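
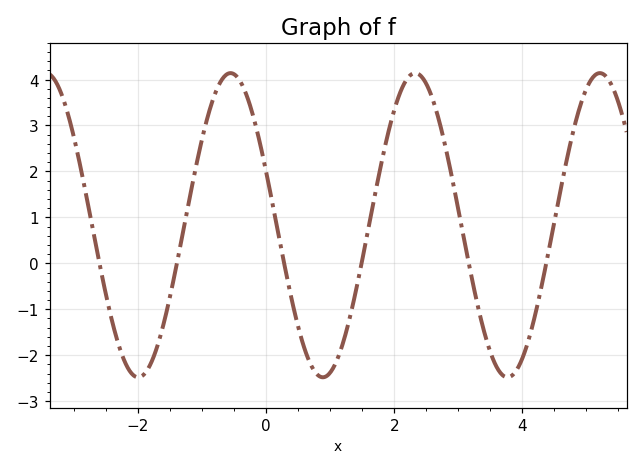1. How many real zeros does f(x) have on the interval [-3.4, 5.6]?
6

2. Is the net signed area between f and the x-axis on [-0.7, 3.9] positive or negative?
positive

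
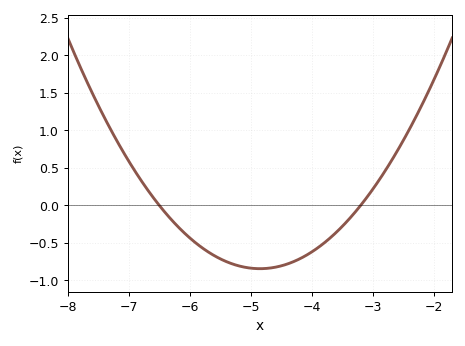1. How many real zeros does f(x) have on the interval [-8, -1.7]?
2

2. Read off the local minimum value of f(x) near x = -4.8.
-0.85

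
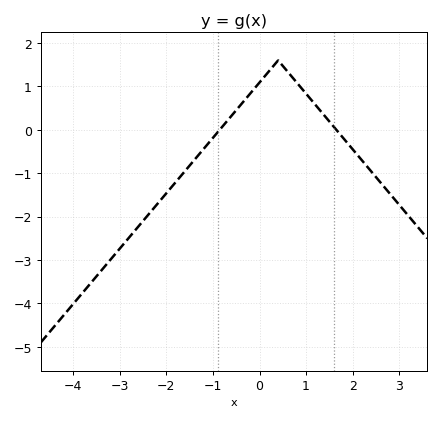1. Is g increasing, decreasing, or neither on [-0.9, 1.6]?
neither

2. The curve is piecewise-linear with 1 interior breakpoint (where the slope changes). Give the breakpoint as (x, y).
(0.4, 1.6)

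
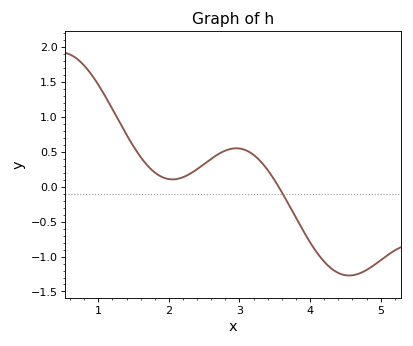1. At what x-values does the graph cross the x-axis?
3.6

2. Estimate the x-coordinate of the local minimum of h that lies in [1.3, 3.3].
2.1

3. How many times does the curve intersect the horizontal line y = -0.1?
1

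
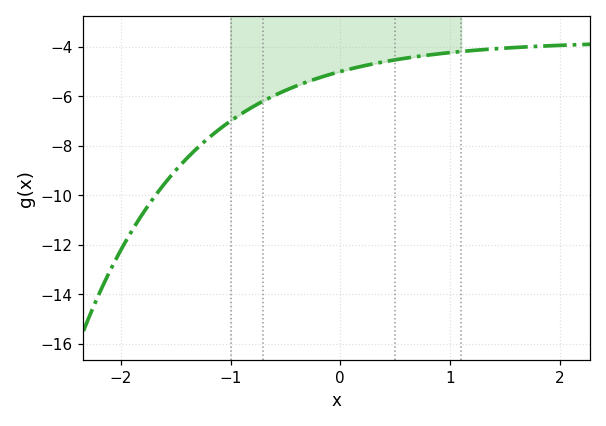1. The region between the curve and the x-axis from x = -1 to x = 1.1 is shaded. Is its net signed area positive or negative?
negative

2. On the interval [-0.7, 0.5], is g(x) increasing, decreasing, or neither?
increasing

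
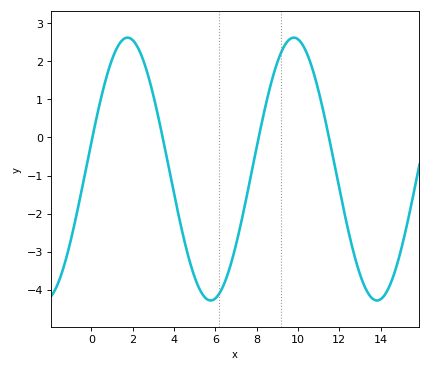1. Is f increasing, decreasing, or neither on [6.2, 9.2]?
increasing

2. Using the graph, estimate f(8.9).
1.8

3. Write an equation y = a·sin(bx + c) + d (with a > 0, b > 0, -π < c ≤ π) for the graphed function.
y = 3.45sin(0.78x + 0.21) - 0.83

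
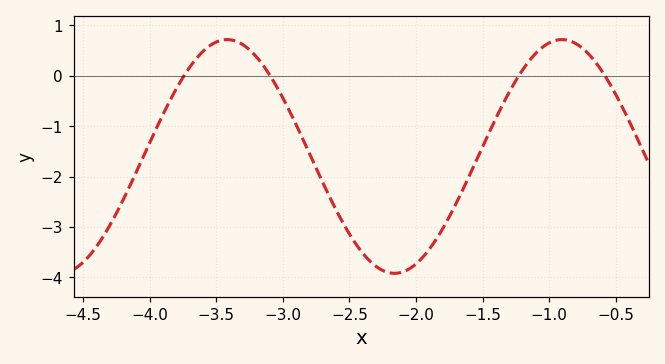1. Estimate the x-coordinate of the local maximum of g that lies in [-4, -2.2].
-3.4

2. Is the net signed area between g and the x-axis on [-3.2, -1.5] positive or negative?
negative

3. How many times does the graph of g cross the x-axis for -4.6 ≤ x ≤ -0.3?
4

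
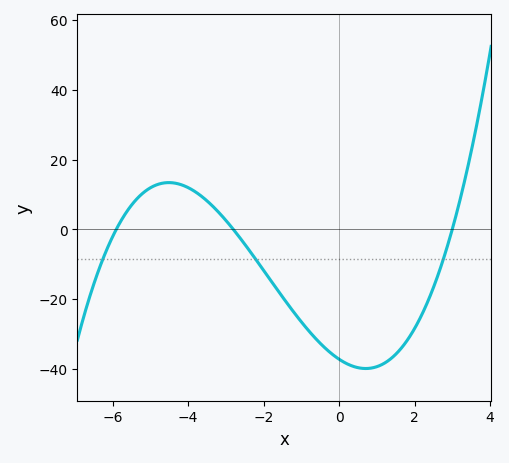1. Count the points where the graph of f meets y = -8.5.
3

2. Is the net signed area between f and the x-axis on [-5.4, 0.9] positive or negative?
negative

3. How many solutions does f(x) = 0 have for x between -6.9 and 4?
3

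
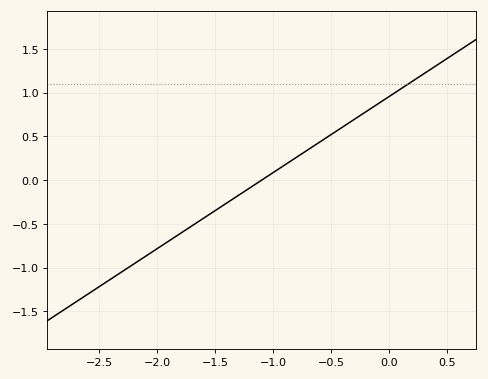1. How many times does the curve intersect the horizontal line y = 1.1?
1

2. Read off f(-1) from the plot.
0.087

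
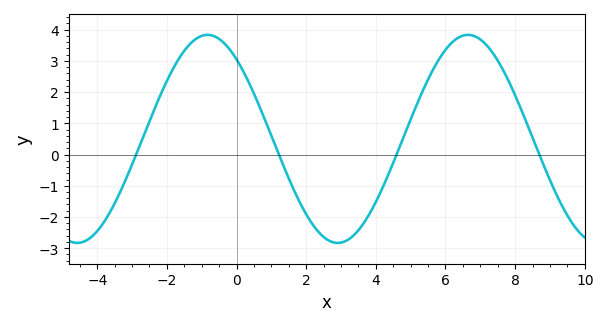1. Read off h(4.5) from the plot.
-0.264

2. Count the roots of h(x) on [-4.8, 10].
4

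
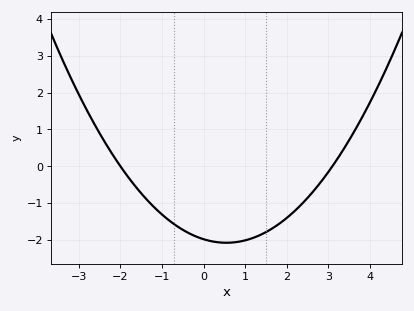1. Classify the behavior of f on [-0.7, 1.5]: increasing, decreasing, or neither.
neither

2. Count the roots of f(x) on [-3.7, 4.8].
2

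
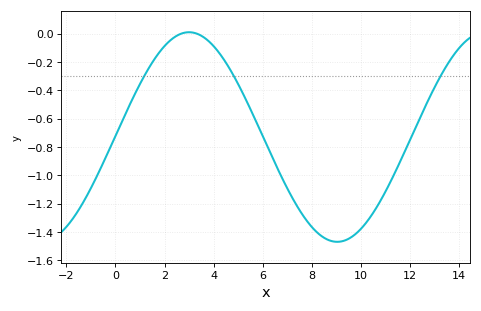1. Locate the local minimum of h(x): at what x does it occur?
9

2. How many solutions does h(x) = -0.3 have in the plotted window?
3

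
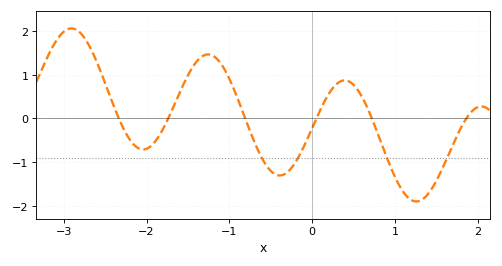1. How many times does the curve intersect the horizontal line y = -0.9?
4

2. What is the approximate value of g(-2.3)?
-0.144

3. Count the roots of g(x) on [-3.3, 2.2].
6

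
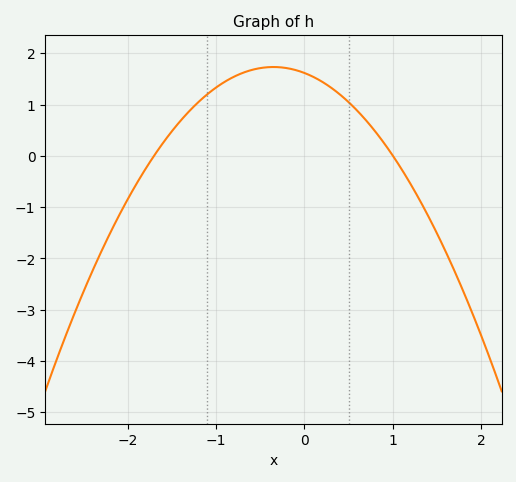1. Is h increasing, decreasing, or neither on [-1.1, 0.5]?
neither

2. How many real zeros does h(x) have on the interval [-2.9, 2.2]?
2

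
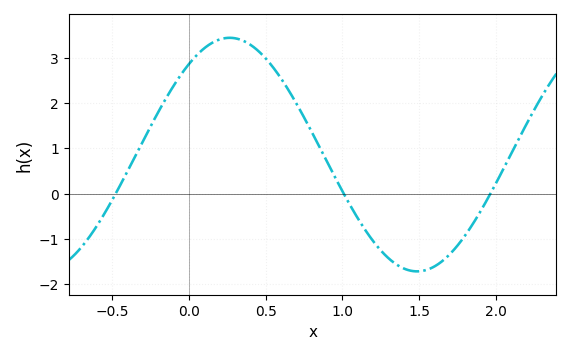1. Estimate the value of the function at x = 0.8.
1.4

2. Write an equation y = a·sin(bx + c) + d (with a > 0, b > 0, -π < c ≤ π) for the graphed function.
y = 2.58sin(2.6x + 0.89) + 0.86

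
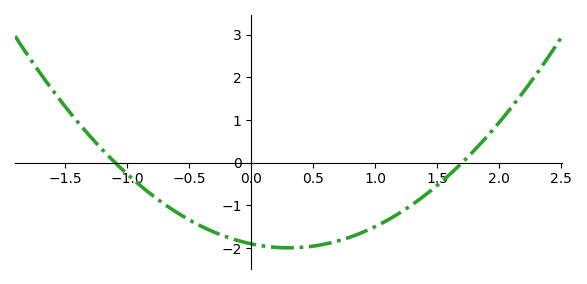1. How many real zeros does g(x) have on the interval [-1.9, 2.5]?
2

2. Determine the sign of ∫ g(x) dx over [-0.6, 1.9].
negative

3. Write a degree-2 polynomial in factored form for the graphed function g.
y = 1.02(x + 1.1)(x - 1.7)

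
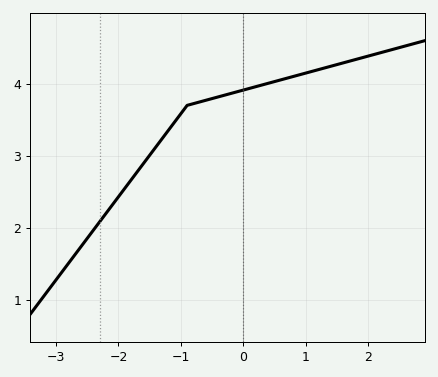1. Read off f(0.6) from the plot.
4.05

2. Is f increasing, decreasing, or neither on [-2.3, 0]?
increasing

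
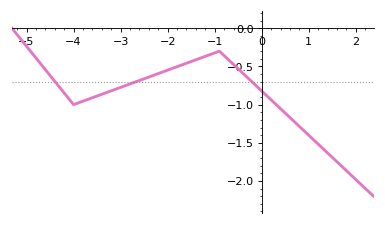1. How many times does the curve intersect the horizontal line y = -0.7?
3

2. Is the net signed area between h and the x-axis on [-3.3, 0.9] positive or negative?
negative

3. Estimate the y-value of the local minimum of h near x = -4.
-1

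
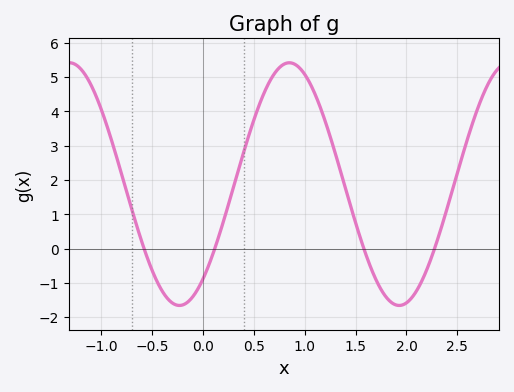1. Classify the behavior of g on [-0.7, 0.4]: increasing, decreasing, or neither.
neither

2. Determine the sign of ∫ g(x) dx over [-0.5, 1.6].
positive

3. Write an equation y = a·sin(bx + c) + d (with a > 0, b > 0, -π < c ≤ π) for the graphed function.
y = 3.54sin(2.9x - 0.9) + 1.88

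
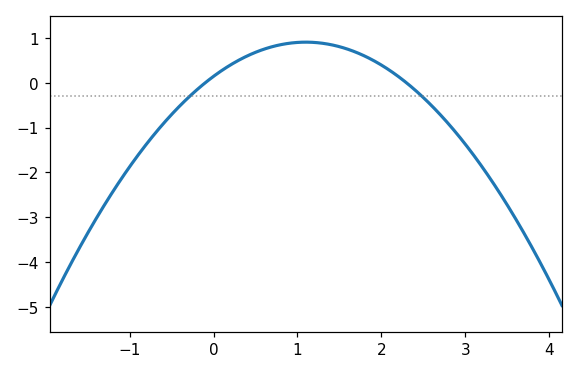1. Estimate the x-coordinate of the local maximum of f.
1.1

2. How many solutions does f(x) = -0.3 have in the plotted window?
2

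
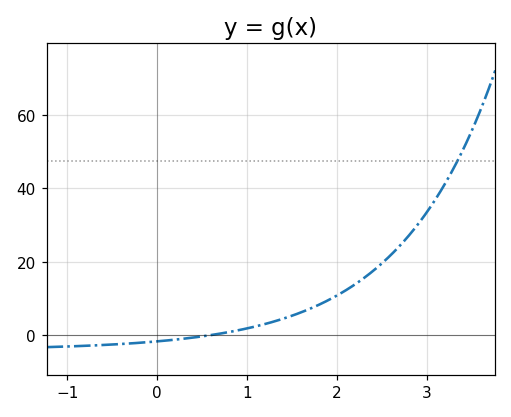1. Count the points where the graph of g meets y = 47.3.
1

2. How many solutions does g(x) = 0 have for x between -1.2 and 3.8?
1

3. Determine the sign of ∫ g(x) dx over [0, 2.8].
positive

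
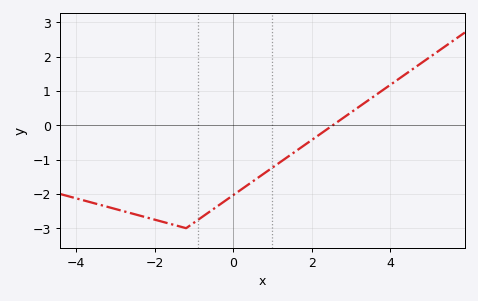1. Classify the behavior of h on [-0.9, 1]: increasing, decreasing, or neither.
increasing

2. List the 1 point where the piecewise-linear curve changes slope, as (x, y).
(-1.2, -3)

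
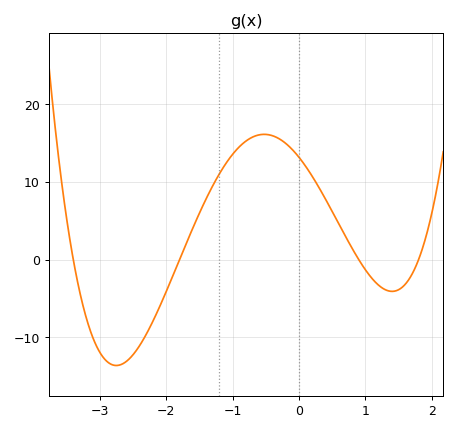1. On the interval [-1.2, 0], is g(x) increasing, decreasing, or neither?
neither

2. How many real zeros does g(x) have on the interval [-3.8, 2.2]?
4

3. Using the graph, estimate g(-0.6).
16.1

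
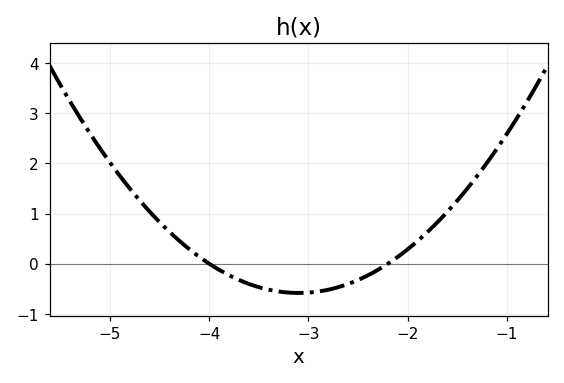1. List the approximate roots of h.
-4, -2.2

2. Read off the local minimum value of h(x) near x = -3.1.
-0.6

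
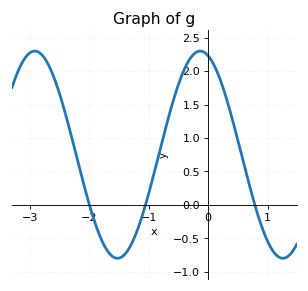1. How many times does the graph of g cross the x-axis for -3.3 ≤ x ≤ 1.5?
3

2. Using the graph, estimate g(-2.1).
0.34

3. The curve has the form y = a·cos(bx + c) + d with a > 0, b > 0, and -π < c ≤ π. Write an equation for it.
y = 1.55cos(2.26x + 0.302) + 0.75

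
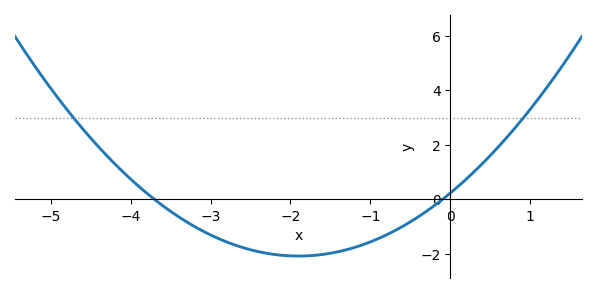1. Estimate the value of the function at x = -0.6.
-0.992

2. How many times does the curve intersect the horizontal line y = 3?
2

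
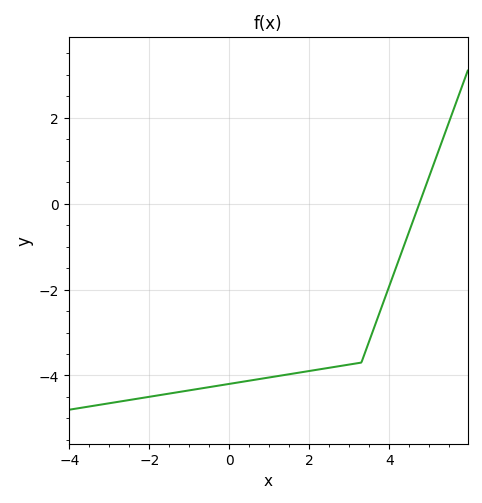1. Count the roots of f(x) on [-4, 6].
1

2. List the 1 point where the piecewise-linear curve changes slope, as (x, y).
(3.3, -3.7)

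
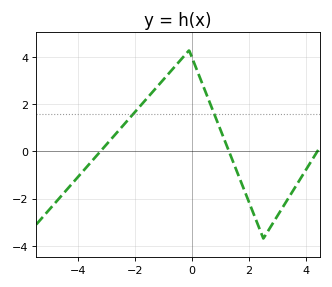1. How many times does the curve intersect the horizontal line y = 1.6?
2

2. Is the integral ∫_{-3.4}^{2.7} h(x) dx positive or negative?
positive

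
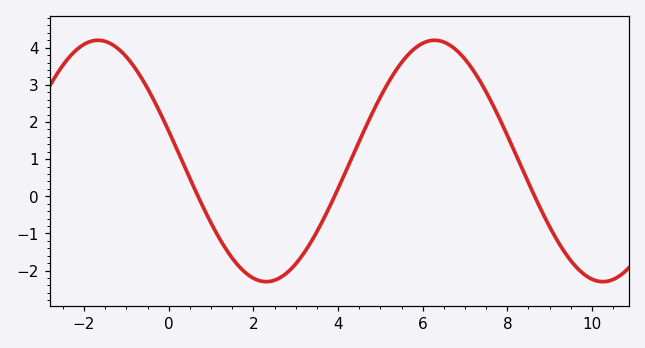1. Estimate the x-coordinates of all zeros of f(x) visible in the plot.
0.6, 4, 8.6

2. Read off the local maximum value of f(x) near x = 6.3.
4.2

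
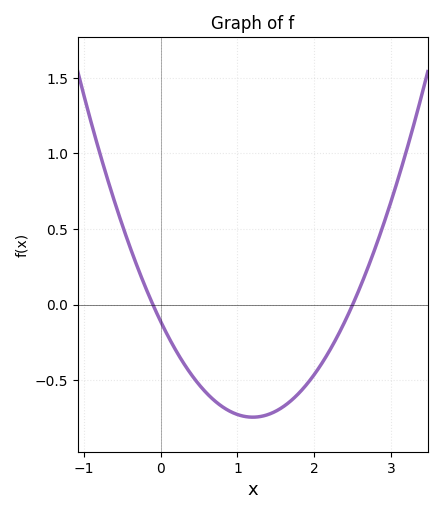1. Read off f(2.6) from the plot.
0.119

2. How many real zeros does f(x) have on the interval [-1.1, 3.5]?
2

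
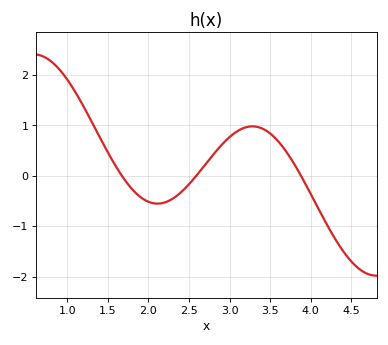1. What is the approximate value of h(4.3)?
-1.3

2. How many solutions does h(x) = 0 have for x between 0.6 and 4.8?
3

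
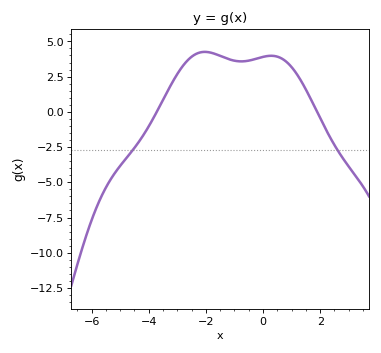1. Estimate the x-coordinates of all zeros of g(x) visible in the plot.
-3.72, 1.89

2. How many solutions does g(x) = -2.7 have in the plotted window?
2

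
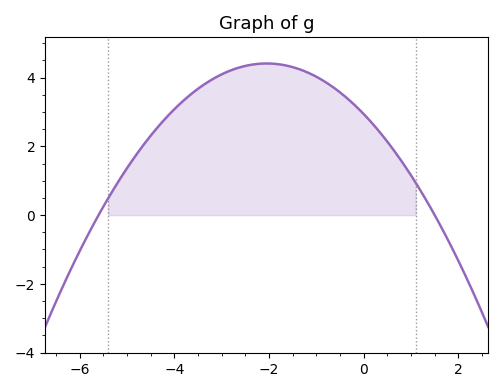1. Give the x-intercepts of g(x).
-5.6, 1.6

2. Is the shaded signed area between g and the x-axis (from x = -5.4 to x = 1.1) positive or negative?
positive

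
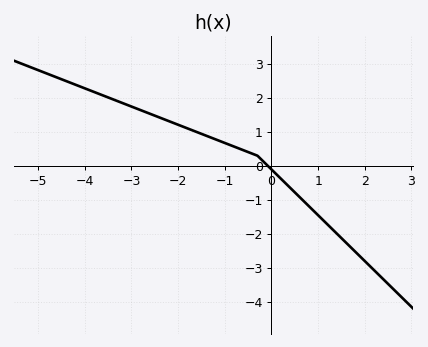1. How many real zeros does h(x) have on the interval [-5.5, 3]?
1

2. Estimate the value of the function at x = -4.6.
2.6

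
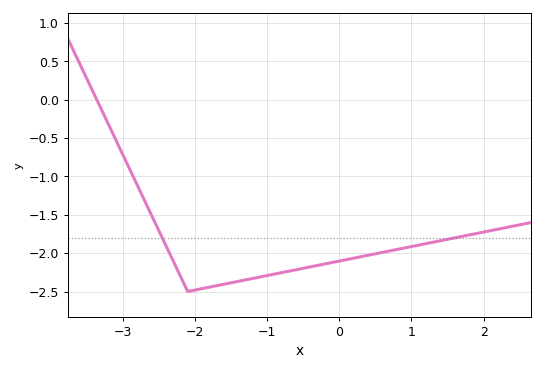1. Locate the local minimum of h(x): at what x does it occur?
-2.1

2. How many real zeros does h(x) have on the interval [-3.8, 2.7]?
1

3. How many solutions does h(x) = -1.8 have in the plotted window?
2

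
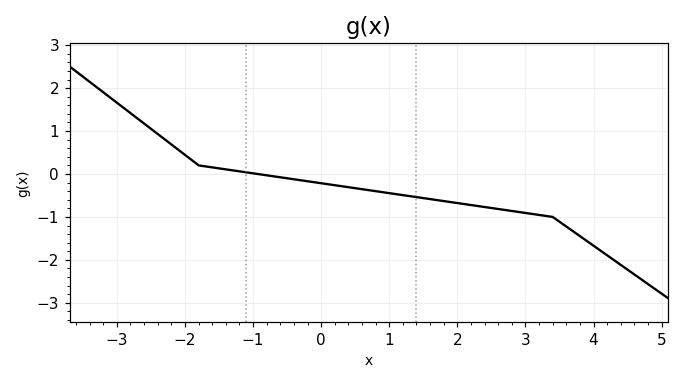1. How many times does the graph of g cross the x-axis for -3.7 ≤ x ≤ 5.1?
1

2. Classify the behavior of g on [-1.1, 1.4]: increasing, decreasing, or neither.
decreasing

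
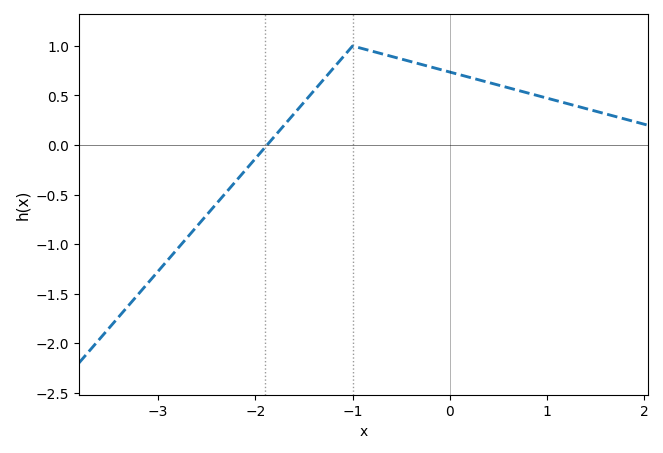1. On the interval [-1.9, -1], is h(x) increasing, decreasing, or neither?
increasing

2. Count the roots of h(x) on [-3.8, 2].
1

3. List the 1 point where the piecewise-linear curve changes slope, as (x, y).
(-1, 1)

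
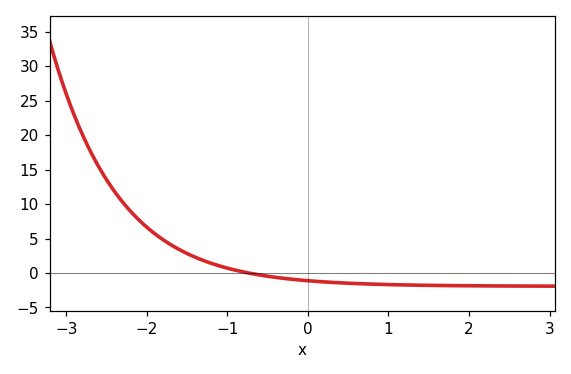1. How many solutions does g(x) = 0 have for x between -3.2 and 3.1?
1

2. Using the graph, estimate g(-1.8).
4.85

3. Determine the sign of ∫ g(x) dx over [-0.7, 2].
negative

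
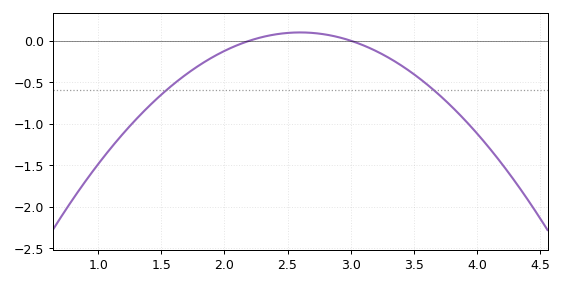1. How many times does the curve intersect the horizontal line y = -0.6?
2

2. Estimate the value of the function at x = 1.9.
-0.205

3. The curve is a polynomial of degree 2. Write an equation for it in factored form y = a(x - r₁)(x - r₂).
y = -0.62(x - 2.2)(x - 3)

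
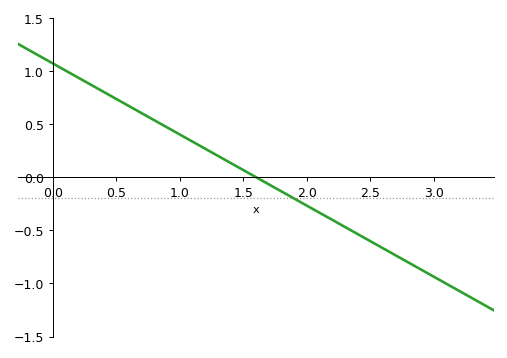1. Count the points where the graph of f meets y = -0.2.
1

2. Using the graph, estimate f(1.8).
-0.134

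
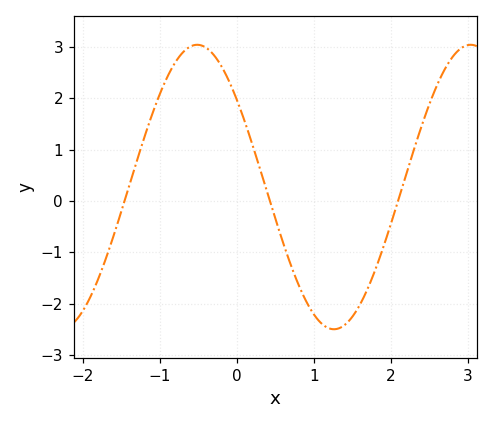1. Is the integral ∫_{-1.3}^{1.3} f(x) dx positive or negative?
positive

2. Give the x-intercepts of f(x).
-1.5, 0.4, 2.1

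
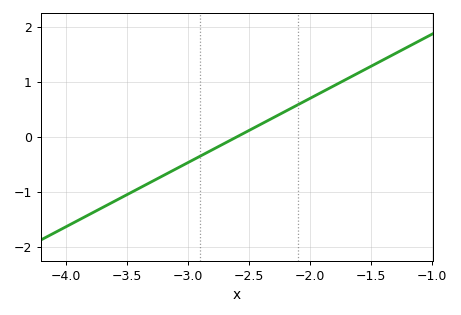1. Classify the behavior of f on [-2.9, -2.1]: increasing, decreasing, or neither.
increasing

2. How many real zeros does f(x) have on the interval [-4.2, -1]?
1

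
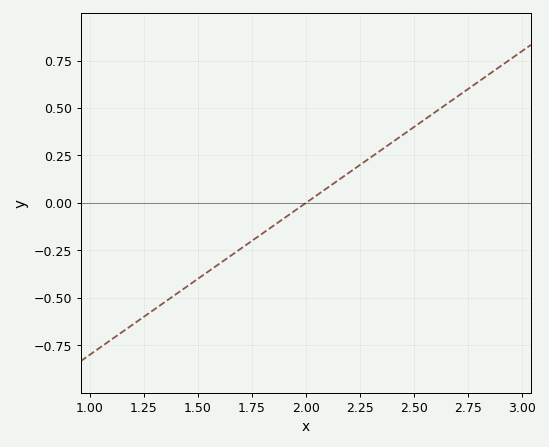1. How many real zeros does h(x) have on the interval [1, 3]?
1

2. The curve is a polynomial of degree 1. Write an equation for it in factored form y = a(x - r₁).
y = 0.8(x - 2)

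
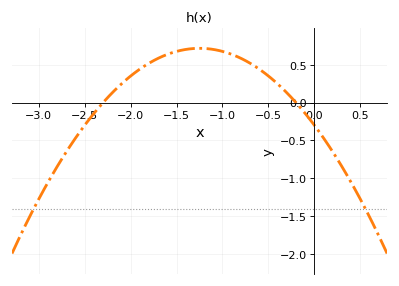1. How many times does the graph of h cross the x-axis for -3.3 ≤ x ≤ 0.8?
2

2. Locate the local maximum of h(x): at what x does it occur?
-1.2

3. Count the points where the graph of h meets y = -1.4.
2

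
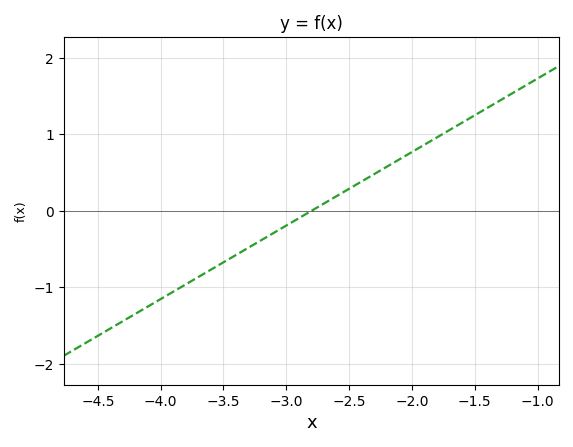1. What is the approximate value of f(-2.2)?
0.6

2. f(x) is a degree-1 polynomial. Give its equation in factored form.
y = 0.96(x + 2.8)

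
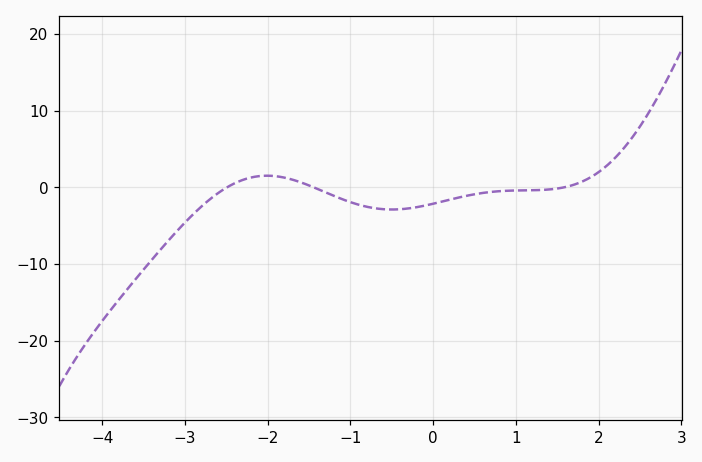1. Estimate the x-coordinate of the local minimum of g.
-0.496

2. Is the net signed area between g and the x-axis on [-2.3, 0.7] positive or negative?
negative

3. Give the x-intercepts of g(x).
-2.49, -1.45, 1.59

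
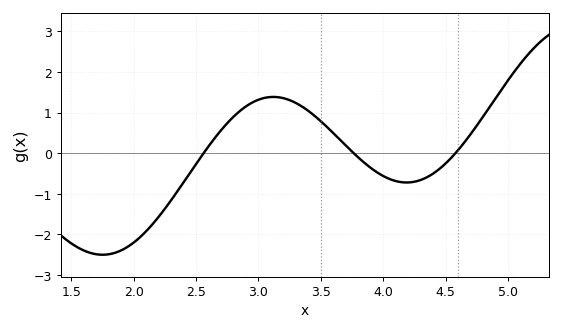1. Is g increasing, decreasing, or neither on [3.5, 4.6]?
neither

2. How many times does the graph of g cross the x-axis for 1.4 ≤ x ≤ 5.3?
3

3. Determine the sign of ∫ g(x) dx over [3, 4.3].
positive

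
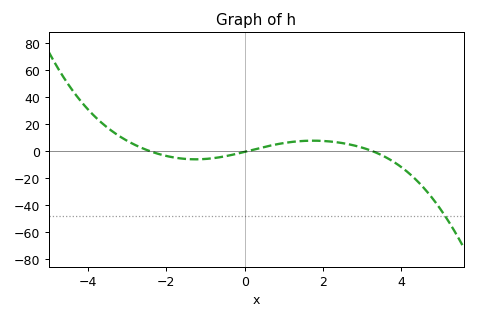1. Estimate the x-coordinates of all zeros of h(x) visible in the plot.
-2.4, 0, 3.2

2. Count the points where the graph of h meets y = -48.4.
1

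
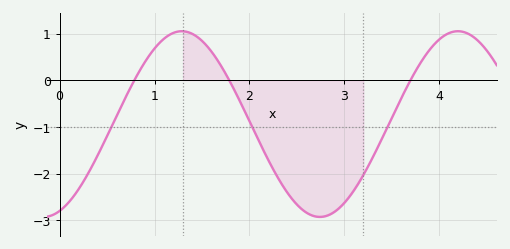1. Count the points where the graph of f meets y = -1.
3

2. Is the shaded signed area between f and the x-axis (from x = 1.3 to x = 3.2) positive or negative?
negative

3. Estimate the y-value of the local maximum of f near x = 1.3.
1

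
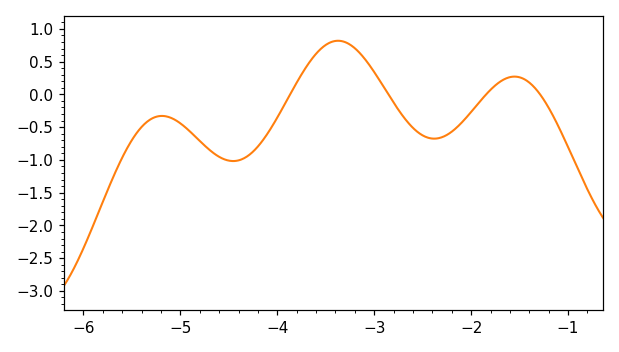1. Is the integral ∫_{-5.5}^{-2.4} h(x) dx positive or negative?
negative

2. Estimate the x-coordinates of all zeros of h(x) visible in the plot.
-3.9, -2.9, -1.8, -1.3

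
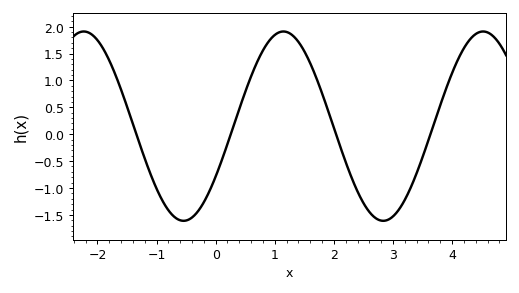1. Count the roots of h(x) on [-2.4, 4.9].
4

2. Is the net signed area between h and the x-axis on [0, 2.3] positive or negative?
positive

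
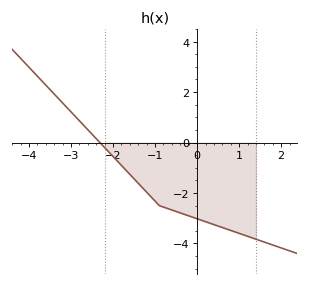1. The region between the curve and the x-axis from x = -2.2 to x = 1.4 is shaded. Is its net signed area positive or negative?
negative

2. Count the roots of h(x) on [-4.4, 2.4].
1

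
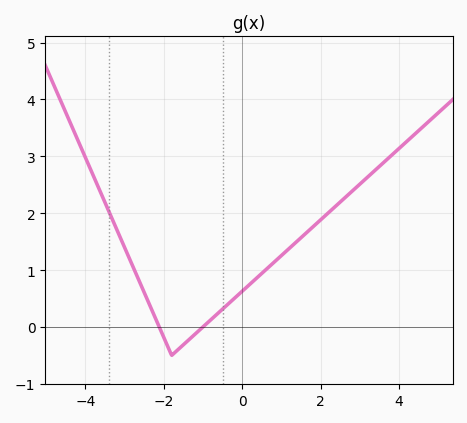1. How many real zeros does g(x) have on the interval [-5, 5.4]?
2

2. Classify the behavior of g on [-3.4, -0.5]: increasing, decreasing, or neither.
neither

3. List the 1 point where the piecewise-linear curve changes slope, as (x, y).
(-1.8, -0.5)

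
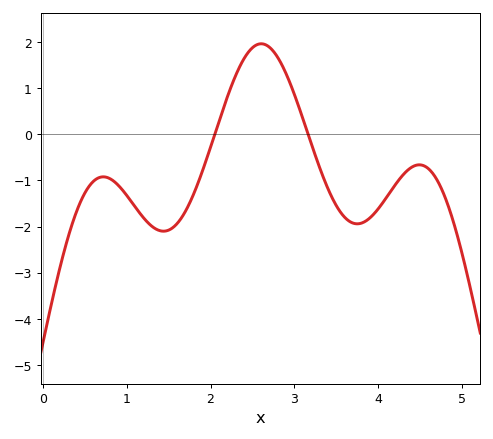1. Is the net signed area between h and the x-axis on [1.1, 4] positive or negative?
negative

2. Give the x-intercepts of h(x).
2.05, 3.16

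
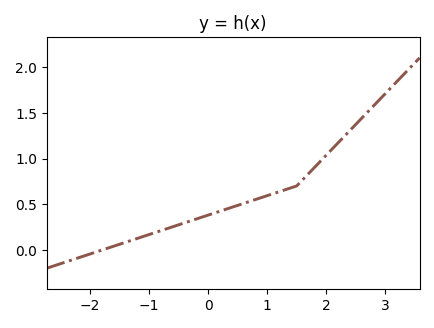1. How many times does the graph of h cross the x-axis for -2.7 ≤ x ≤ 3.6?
1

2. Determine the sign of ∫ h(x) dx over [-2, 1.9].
positive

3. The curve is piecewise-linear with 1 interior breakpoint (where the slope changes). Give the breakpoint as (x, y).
(1.5, 0.7)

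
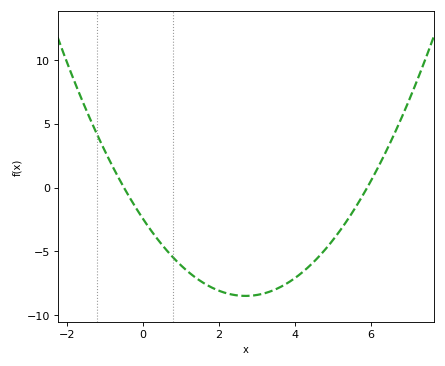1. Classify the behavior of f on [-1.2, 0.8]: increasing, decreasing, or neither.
decreasing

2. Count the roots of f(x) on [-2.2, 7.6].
2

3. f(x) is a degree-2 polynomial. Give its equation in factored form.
y = 0.83(x + 0.5)(x - 5.9)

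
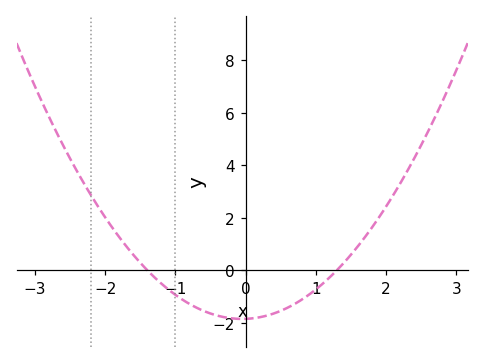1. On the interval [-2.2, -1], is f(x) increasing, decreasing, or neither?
decreasing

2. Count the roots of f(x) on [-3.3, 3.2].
2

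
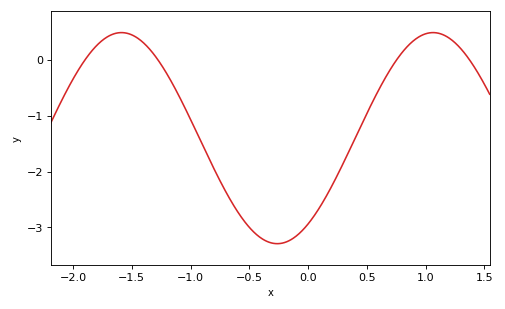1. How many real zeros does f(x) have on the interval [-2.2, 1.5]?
4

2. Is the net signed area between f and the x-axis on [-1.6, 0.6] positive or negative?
negative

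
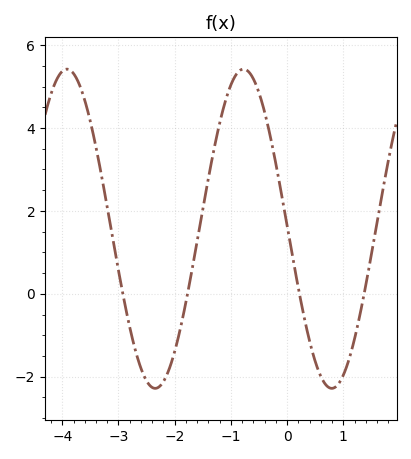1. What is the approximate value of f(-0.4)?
4.38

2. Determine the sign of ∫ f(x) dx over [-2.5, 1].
positive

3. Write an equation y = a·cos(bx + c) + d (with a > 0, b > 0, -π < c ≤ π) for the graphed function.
y = 3.85cos(2x + 1.55) + 1.57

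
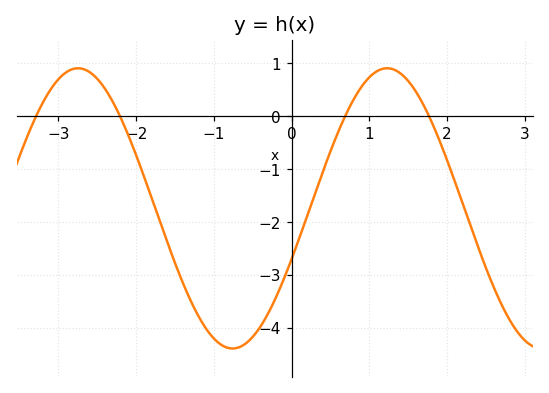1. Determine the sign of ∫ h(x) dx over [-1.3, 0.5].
negative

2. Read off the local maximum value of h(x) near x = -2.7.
0.91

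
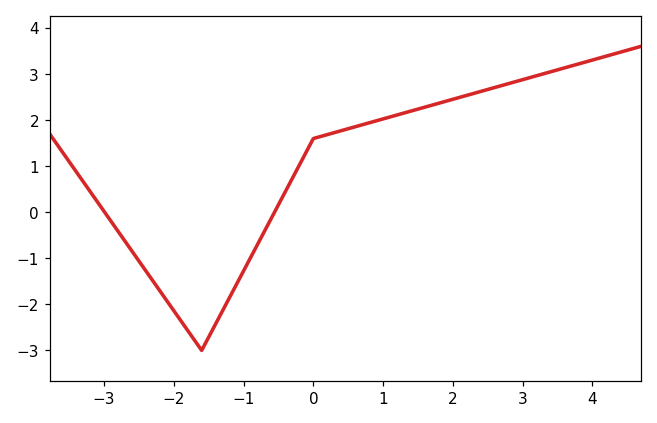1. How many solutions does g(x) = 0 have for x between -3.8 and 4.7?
2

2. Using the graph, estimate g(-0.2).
1.02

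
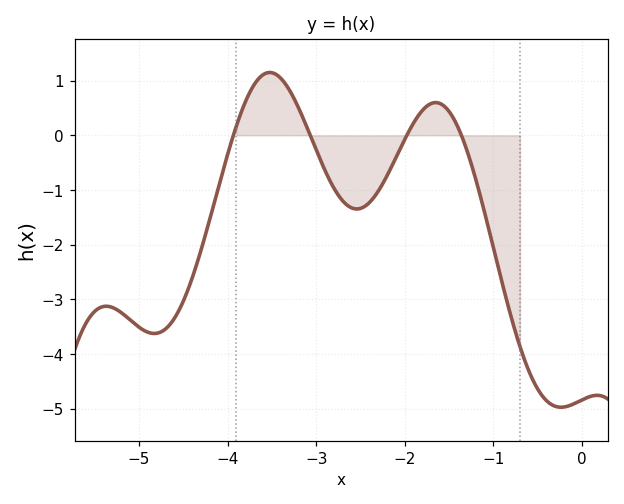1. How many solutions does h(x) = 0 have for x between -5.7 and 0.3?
4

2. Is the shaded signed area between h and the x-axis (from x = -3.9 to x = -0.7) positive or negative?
negative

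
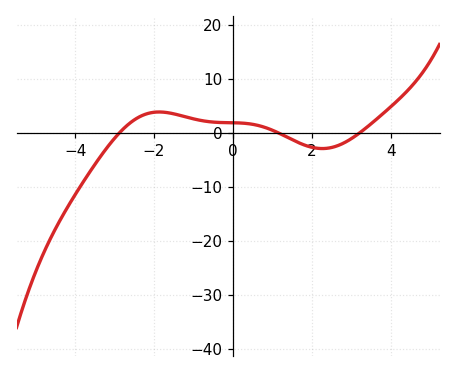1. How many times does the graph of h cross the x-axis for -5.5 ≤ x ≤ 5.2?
3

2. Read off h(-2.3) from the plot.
3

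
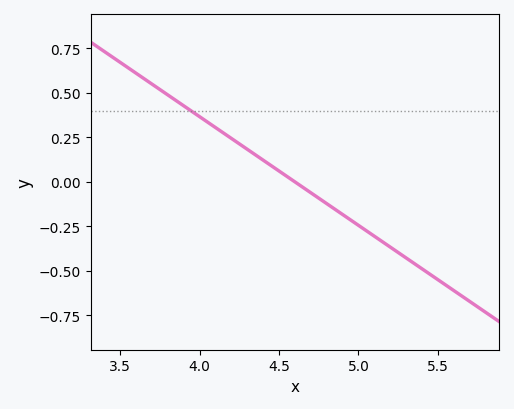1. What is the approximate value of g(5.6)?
-0.62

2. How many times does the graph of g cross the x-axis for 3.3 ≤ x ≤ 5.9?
1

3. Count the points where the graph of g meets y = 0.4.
1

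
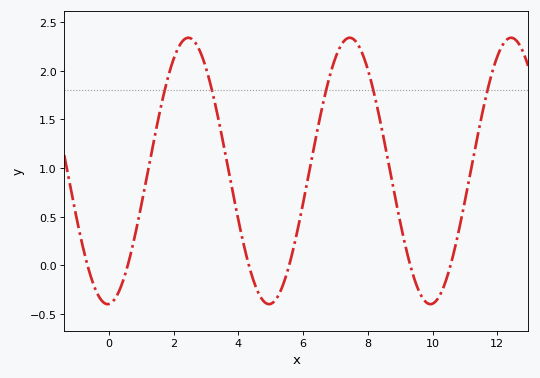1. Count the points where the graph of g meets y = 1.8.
5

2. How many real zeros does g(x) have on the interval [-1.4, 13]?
6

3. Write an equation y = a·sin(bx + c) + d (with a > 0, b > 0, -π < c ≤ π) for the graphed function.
y = 1.37sin(1.26x - 1.52) + 0.97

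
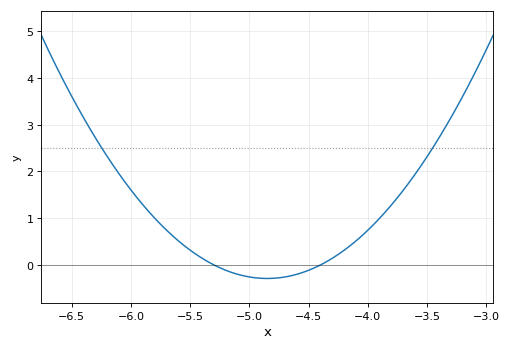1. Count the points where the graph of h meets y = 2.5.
2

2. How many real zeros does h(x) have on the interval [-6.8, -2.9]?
2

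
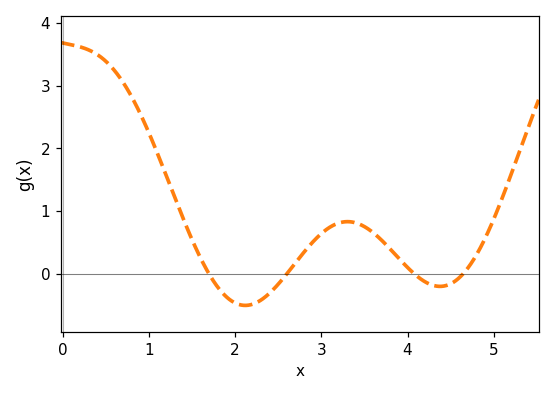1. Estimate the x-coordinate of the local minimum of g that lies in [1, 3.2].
2.12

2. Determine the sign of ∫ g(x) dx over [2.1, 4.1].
positive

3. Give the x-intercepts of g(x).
1.7, 2.6, 4.08, 4.65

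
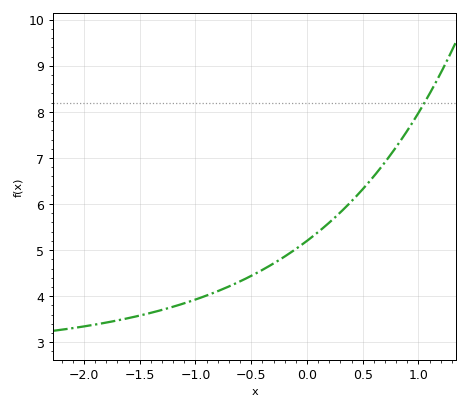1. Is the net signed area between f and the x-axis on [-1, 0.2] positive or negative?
positive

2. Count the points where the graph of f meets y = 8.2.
1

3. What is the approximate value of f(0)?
5.2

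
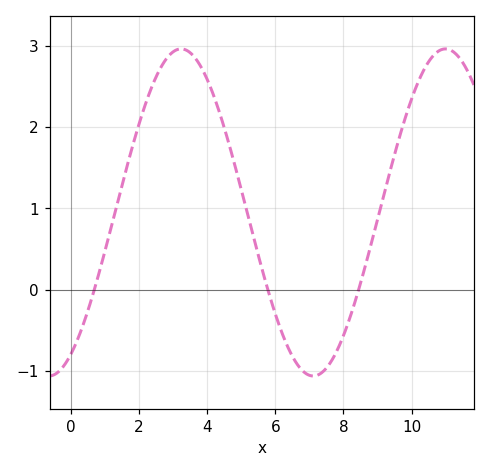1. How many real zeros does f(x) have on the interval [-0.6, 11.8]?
3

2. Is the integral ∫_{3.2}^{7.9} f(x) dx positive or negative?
positive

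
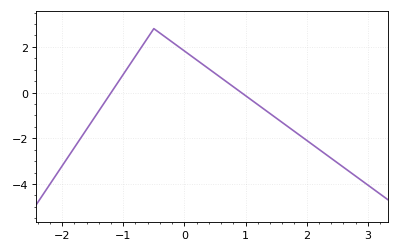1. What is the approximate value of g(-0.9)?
1.2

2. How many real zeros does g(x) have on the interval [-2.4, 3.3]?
2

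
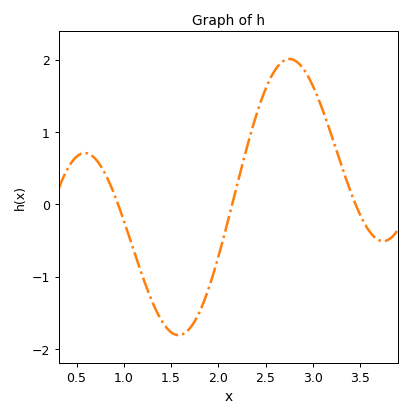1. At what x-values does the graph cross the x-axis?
0.95, 2.15, 3.45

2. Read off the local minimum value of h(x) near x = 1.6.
-1.8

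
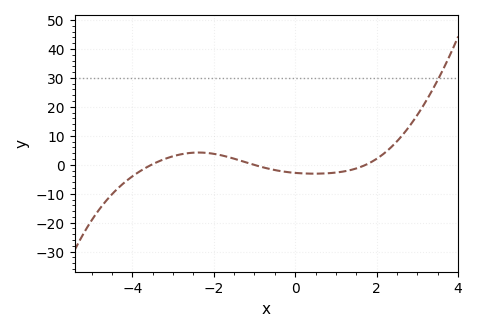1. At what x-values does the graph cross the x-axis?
-3.53, -1.02, 1.74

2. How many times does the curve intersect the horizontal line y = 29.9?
1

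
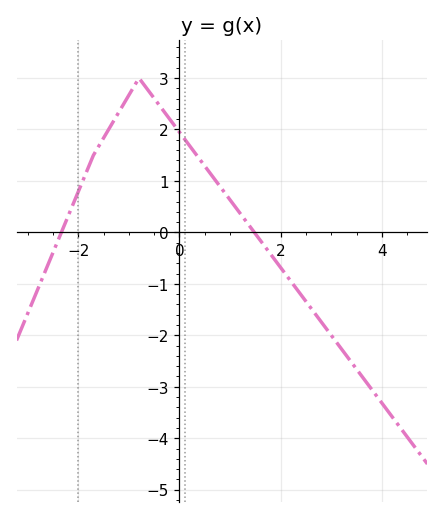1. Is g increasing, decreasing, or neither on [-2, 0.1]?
neither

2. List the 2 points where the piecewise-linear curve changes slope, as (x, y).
(-1.7, 1.5); (-0.8, 3)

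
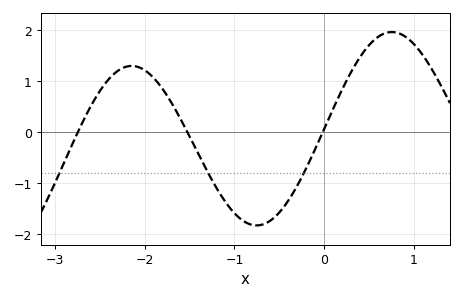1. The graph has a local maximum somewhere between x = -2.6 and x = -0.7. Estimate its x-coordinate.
-2.1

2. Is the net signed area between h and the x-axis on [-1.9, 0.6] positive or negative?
negative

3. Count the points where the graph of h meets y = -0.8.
3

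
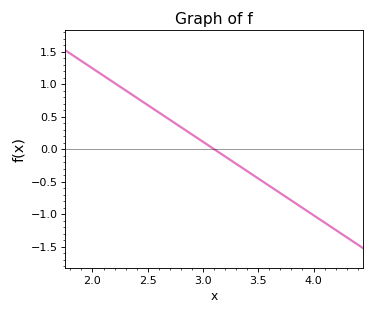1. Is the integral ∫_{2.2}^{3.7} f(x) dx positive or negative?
positive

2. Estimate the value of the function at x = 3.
0.113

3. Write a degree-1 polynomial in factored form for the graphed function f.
y = -1.13(x - 3.1)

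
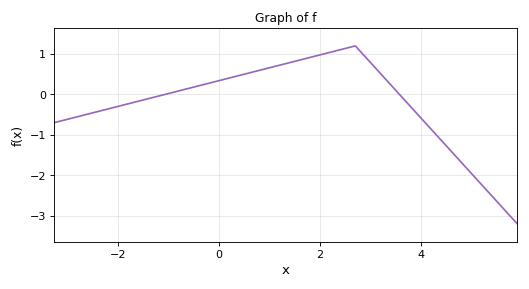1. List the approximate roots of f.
-1, 3.6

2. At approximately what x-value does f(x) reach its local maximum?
2.8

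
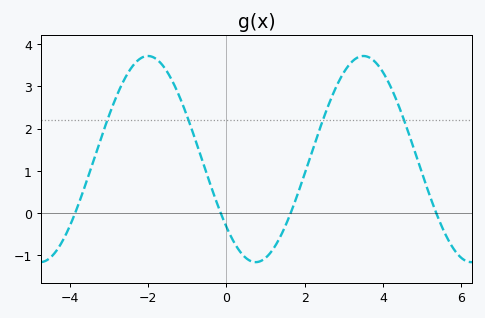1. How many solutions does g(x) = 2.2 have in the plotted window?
4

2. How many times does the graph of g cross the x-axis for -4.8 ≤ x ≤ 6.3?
4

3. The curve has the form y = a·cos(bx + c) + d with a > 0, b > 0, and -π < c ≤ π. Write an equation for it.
y = 2.44cos(1.1x + 2.3) + 1.28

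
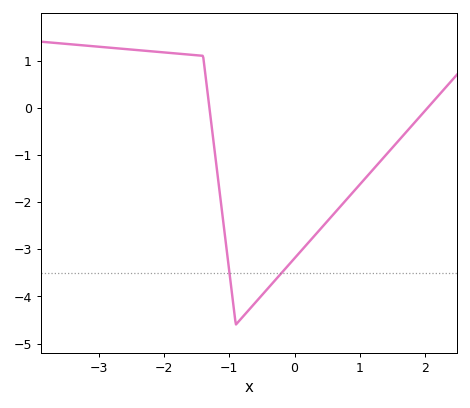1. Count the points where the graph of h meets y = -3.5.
2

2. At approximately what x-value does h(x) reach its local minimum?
-0.9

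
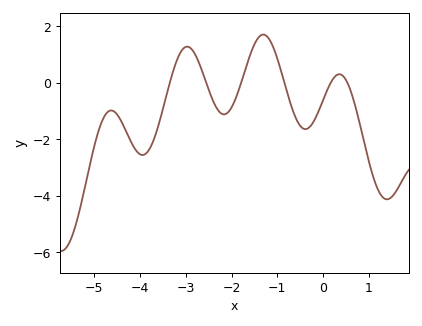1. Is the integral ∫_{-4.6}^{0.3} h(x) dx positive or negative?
negative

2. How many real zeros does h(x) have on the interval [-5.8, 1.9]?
6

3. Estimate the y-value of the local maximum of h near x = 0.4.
0.302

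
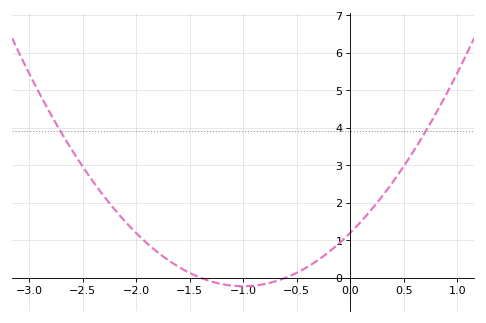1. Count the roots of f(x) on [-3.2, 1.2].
2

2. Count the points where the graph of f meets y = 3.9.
2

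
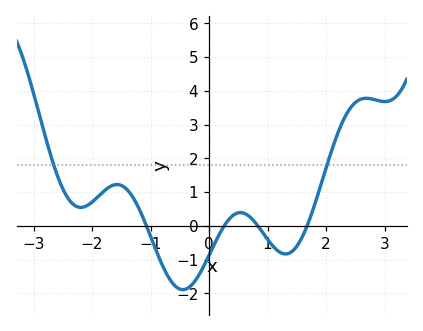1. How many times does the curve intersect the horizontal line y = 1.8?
2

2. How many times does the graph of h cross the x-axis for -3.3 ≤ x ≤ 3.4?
4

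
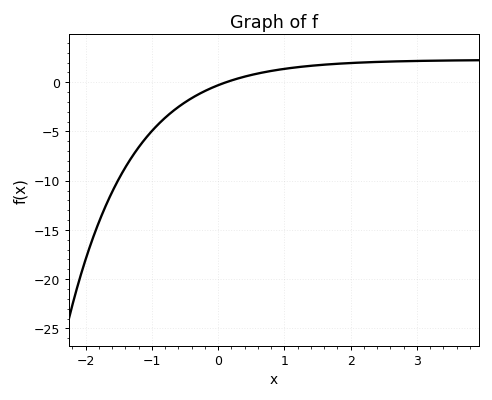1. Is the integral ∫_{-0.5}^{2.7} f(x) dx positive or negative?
positive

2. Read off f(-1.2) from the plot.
-6.5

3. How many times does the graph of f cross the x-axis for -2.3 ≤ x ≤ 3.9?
1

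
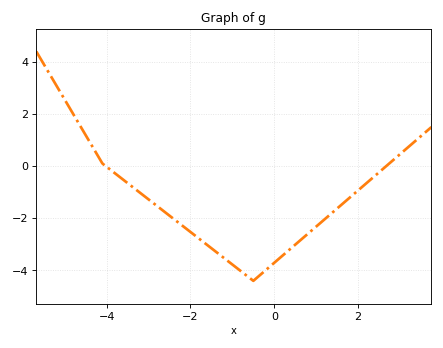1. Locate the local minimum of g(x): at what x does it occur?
-0.502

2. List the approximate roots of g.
-4.02, 2.67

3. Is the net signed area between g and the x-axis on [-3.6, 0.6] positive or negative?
negative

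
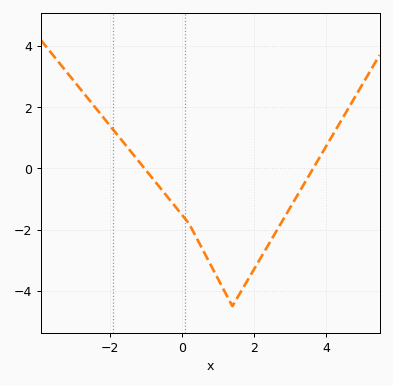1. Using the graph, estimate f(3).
-1.2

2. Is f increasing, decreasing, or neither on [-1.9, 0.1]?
decreasing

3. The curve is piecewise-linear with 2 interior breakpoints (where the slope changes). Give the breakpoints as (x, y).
(0.2, -1.8); (1.4, -4.5)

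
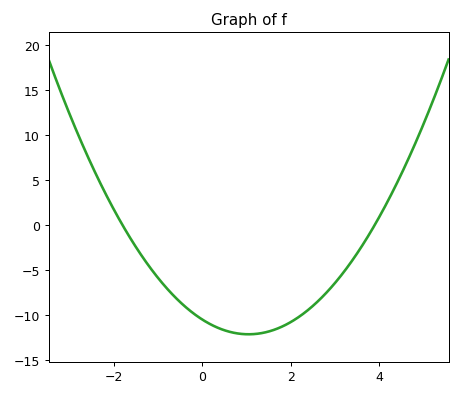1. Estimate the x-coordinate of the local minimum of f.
1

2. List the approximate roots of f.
-1.8, 4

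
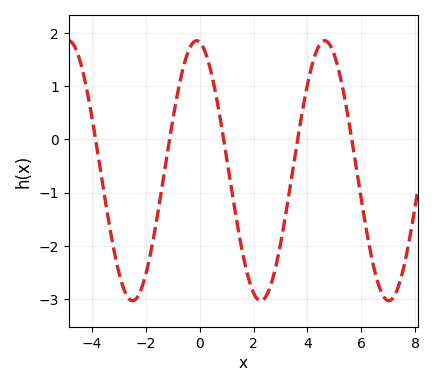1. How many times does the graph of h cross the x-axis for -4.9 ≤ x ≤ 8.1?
5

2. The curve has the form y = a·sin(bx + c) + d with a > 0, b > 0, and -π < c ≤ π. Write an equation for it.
y = 2.44sin(1.32x + 1.72) - 0.59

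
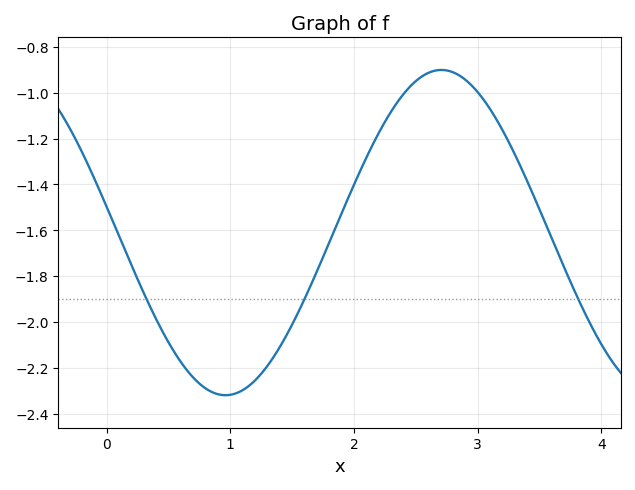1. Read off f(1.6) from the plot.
-1.9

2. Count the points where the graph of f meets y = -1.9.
3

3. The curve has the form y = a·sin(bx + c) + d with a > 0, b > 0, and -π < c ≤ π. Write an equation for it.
y = 0.71sin(1.8x + 3) - 1.61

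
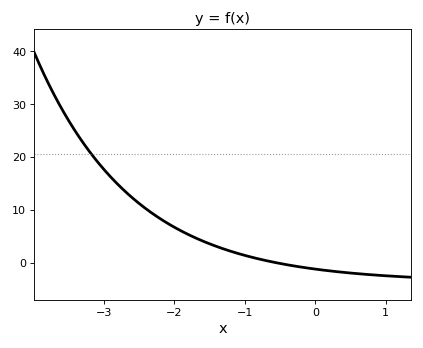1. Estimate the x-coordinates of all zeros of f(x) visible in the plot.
-0.548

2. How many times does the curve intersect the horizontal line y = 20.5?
1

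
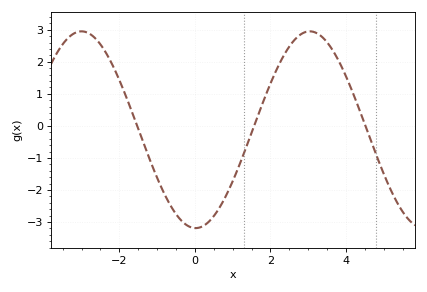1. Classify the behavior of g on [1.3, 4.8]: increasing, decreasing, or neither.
neither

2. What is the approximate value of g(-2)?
1.43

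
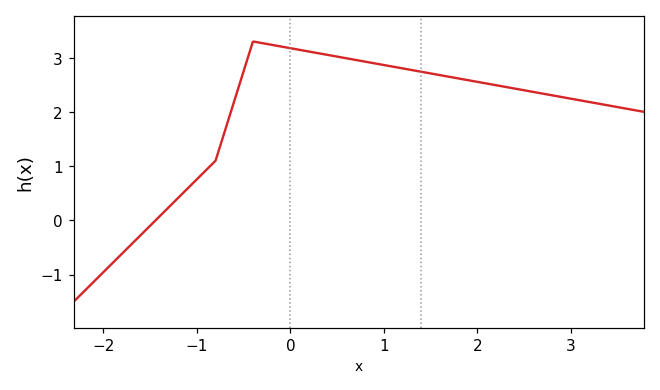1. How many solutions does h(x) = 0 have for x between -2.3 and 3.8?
1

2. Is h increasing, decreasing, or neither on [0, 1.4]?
decreasing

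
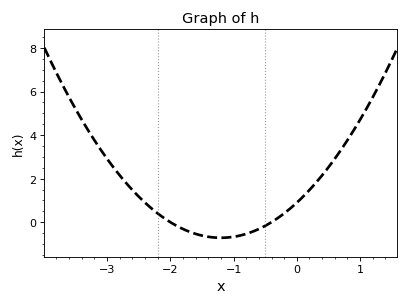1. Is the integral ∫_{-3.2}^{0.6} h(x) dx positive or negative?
positive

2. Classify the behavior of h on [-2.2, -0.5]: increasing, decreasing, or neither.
neither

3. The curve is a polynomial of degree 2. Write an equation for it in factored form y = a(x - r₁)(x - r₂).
y = 1.12(x + 2)(x + 0.4)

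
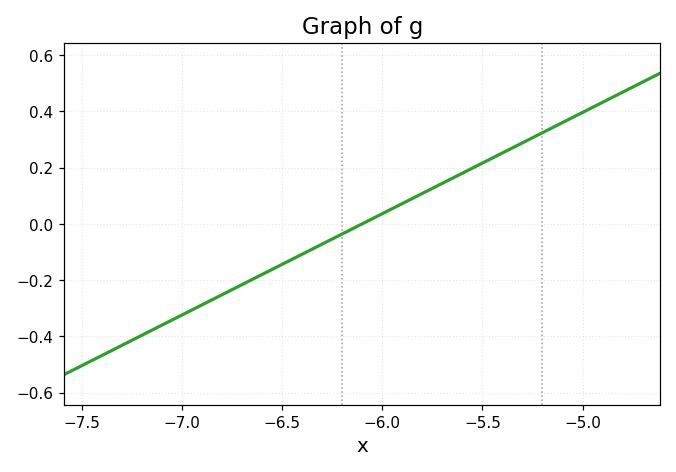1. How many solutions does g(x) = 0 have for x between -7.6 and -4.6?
1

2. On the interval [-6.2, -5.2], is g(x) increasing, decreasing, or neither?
increasing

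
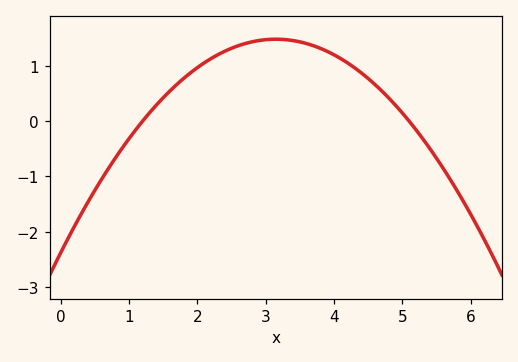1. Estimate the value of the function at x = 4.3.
0.967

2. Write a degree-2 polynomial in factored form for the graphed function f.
y = -0.39(x - 1.2)(x - 5.1)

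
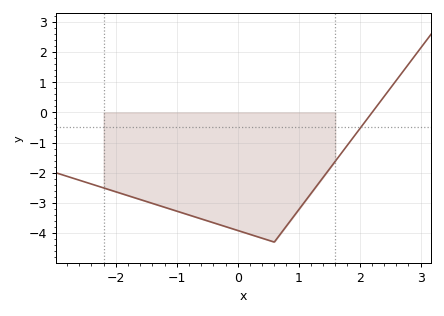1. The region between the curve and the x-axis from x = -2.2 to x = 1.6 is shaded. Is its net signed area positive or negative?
negative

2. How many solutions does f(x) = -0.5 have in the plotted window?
1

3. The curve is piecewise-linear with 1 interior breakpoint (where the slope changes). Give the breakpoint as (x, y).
(0.6, -4.3)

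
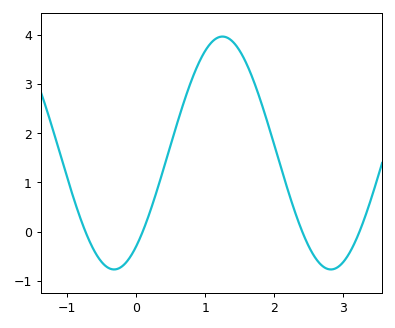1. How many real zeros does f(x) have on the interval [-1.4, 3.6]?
4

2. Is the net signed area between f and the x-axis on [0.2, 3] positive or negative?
positive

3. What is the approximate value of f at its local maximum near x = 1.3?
3.97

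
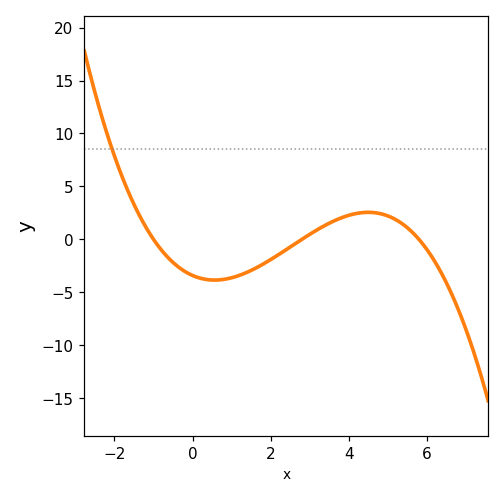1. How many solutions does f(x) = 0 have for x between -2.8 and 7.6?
3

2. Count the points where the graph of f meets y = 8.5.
1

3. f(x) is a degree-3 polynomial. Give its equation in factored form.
y = -0.21(x + 1)(x - 2.8)(x - 5.8)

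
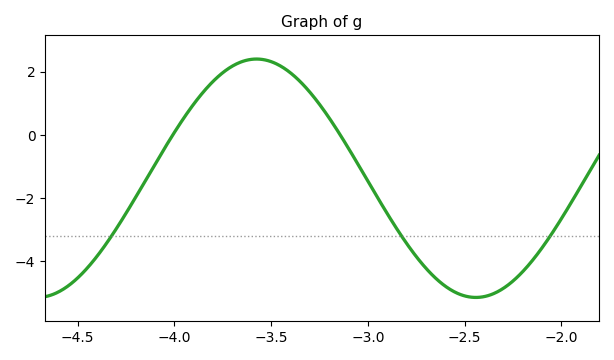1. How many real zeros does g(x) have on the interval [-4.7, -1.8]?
2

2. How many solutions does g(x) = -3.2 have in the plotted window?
3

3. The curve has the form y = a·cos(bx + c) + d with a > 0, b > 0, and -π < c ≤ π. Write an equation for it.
y = 3.77cos(2.77x - 2.66) - 1.37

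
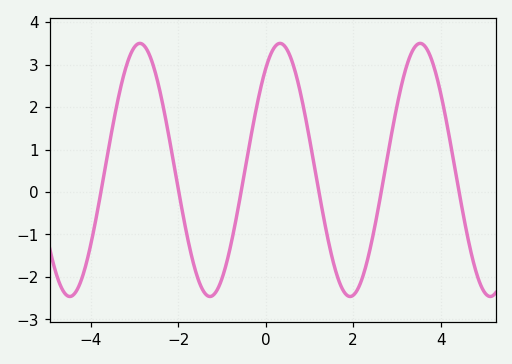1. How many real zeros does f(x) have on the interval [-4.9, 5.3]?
6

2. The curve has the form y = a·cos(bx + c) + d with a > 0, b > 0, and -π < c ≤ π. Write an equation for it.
y = 2.98cos(2x - 0.64) + 0.52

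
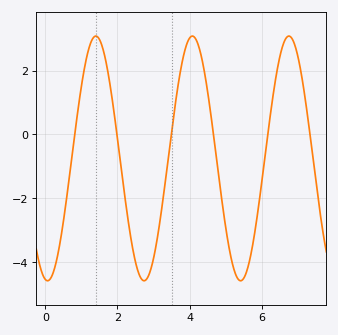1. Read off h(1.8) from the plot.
1.6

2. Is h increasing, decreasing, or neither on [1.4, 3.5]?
neither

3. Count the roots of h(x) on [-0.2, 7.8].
6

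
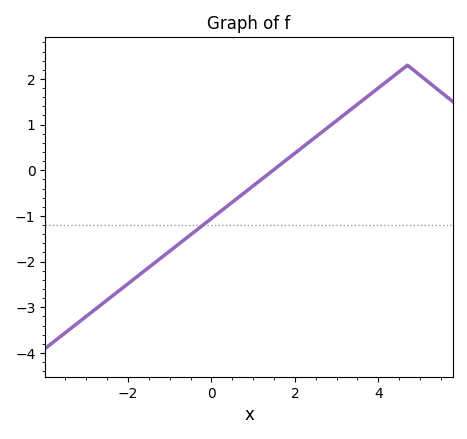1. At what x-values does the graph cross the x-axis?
1.4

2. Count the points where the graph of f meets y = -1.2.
1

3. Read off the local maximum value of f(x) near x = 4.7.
2.3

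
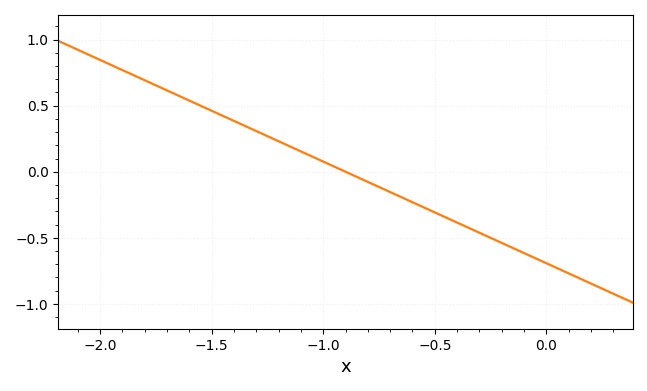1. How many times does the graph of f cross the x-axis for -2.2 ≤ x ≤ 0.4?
1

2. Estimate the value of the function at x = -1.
0.1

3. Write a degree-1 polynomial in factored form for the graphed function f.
y = -0.77(x + 0.9)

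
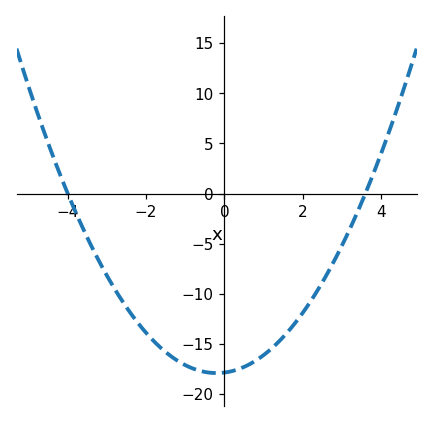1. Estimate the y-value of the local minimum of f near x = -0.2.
-18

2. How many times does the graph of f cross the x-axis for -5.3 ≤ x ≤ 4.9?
2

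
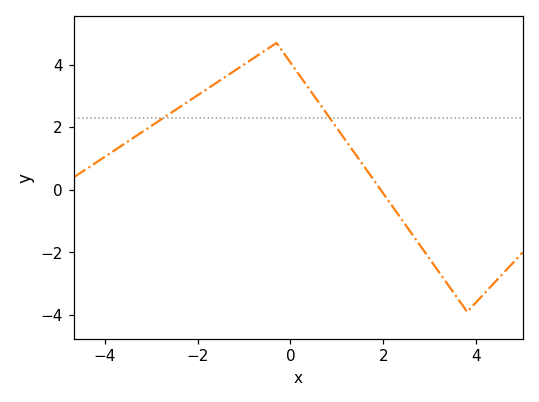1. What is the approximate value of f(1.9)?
0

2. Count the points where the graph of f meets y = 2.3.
2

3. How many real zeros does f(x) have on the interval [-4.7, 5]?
1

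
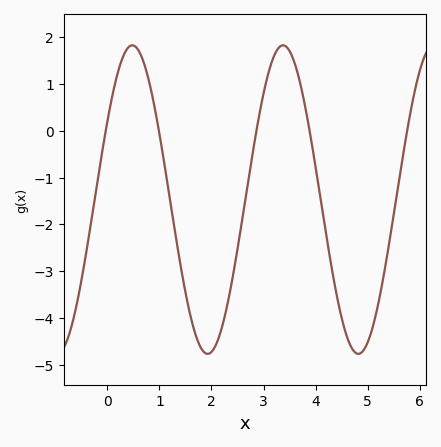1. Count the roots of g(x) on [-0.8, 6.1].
5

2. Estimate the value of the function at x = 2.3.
-3.7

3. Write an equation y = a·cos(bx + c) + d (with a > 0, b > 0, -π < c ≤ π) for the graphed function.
y = 3.29cos(2.2x - 1) - 1.47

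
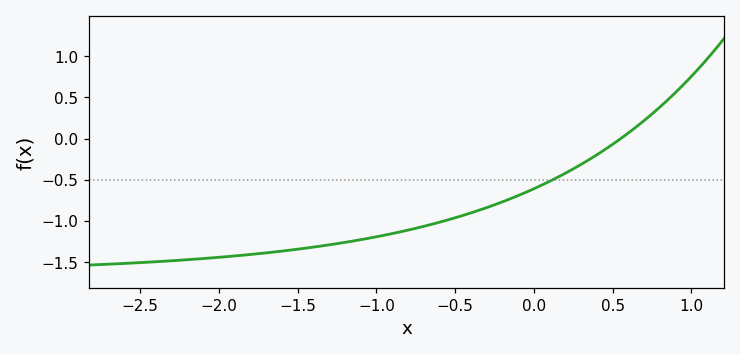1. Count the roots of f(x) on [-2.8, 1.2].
1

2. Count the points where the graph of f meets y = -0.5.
1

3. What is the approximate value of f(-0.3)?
-0.84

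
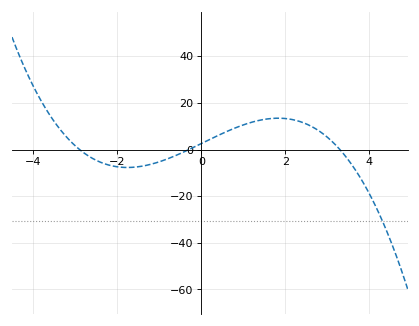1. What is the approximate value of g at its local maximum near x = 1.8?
14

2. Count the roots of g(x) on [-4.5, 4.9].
3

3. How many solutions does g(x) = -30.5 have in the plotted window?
1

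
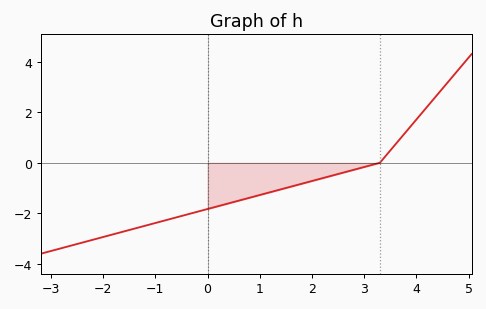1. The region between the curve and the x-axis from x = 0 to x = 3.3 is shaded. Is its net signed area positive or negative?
negative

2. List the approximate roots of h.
3.2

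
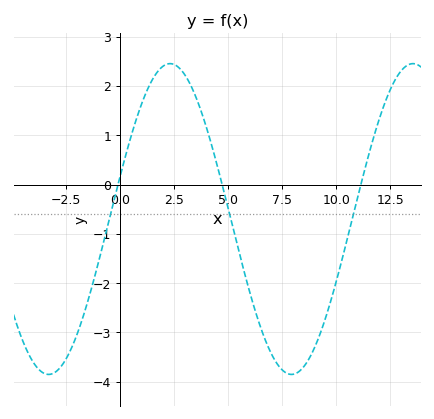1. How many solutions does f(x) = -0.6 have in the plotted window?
3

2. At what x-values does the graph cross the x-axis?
-0.083, 4.73, 11.1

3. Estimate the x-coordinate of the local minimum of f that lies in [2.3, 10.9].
7.94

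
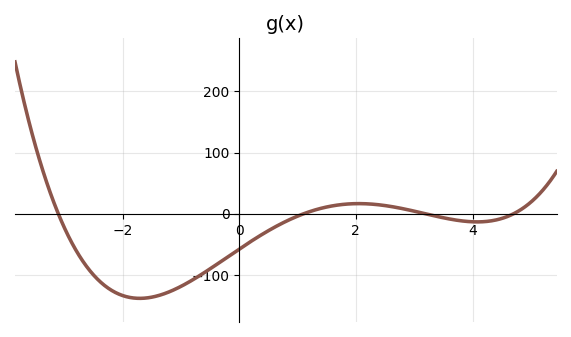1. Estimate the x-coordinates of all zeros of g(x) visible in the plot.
-3.1, 1.1, 3.2, 4.7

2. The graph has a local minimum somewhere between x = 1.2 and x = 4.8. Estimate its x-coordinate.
4.08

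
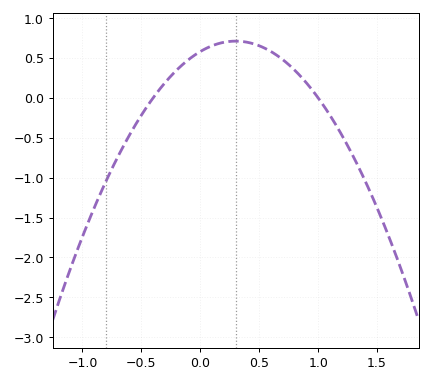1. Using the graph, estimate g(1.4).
-1.04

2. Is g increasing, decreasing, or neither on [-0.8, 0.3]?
increasing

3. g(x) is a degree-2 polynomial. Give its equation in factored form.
y = -1.45(x + 0.4)(x - 1)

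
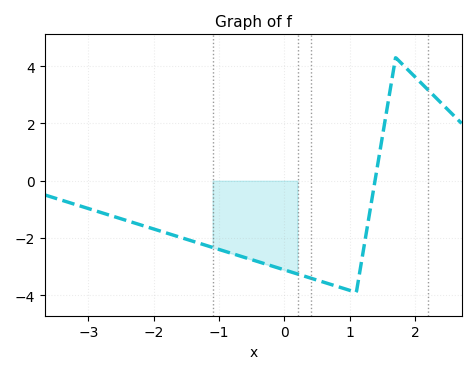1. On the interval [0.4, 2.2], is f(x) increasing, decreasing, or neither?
neither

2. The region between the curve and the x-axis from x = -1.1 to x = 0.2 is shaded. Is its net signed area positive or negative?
negative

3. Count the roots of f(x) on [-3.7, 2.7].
1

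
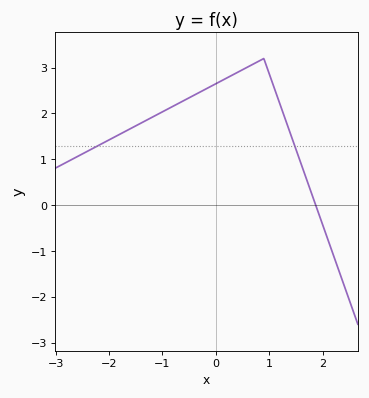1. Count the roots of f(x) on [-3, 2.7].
1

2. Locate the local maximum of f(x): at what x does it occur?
0.9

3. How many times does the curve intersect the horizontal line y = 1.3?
2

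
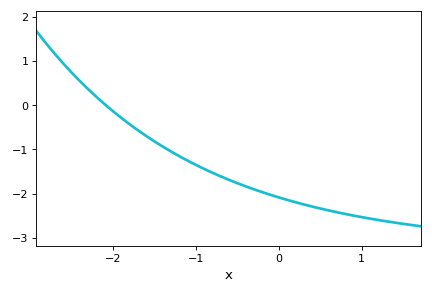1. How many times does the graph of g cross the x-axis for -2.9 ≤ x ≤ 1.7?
1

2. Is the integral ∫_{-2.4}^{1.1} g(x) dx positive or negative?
negative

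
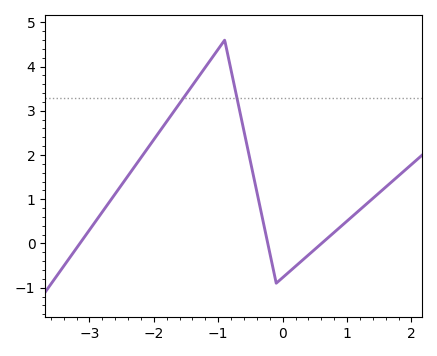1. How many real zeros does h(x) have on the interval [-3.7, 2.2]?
3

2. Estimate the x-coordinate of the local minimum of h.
-0.098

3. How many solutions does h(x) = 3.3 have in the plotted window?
2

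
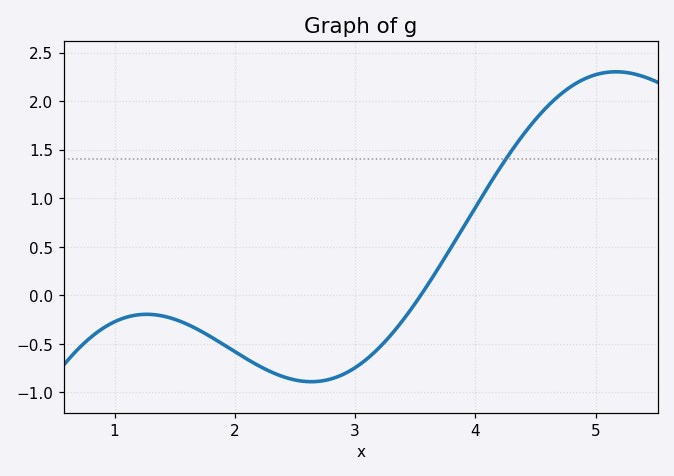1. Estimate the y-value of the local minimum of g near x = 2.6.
-0.9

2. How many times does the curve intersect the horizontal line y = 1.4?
1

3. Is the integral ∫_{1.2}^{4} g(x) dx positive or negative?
negative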